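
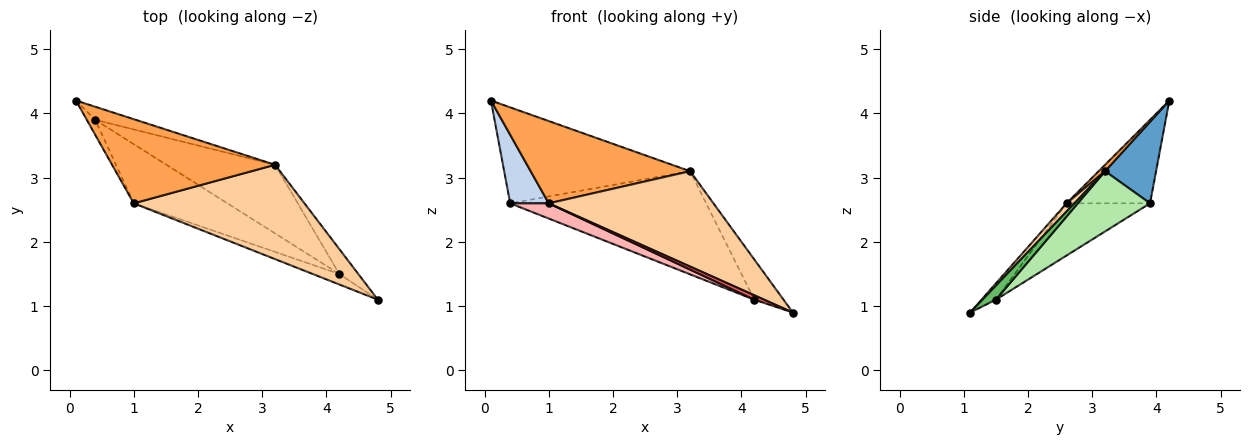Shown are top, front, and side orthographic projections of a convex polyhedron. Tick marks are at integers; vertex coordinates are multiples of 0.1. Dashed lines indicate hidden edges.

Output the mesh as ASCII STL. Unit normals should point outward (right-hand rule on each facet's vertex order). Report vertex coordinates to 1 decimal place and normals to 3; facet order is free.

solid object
 facet normal 0.262 0.956 -0.130
  outer loop
   vertex 3.2 3.2 3.1
   vertex 0.4 3.9 2.6
   vertex 0.1 4.2 4.2
  endloop
 endfacet
 facet normal -0.904 -0.417 -0.091
  outer loop
   vertex 1.0 2.6 2.6
   vertex 0.1 4.2 4.2
   vertex 0.4 3.9 2.6
  endloop
 endfacet
 facet normal 0.028 -0.699 0.715
  outer loop
   vertex 1.0 2.6 2.6
   vertex 3.2 3.2 3.1
   vertex 0.1 4.2 4.2
  endloop
 endfacet
 facet normal 0.034 -0.710 0.703
  outer loop
   vertex 1.0 2.6 2.6
   vertex 4.8 1.1 0.9
   vertex 3.2 3.2 3.1
  endloop
 endfacet
 facet normal 0.364 0.792 -0.491
  outer loop
   vertex 4.2 1.5 1.1
   vertex 3.2 3.2 3.1
   vertex 4.8 1.1 0.9
  endloop
 endfacet
 facet normal 0.294 0.796 -0.530
  outer loop
   vertex 4.2 1.5 1.1
   vertex 0.4 3.9 2.6
   vertex 3.2 3.2 3.1
  endloop
 endfacet
 facet normal -0.492 -0.337 -0.803
  outer loop
   vertex 4.2 1.5 1.1
   vertex 4.8 1.1 0.9
   vertex 1.0 2.6 2.6
  endloop
 endfacet
 facet normal -0.475 -0.219 -0.852
  outer loop
   vertex 4.2 1.5 1.1
   vertex 1.0 2.6 2.6
   vertex 0.4 3.9 2.6
  endloop
 endfacet
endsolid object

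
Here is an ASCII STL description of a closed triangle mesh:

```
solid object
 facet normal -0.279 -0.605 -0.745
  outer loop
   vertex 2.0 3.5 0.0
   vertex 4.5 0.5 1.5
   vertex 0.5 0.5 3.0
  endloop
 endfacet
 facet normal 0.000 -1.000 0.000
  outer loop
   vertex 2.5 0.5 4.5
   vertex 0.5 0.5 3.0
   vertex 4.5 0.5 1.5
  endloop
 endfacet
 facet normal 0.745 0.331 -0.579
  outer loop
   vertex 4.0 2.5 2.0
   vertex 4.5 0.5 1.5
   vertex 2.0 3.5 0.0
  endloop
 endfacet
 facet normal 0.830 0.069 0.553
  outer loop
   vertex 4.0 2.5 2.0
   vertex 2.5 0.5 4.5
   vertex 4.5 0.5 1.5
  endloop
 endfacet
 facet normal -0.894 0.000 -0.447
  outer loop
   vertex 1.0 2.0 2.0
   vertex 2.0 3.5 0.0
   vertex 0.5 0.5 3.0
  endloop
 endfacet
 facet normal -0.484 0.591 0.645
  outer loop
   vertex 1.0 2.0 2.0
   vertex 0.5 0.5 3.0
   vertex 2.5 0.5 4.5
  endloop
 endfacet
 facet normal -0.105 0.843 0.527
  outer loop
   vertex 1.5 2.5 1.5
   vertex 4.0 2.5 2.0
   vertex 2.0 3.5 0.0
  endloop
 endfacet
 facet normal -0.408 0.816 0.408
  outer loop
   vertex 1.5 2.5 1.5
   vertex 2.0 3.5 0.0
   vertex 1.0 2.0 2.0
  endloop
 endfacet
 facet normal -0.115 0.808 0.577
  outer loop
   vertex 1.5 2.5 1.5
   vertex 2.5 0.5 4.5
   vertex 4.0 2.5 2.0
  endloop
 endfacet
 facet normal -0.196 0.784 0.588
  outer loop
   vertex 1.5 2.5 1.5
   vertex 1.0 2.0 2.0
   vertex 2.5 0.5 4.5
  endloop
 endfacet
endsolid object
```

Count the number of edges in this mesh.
15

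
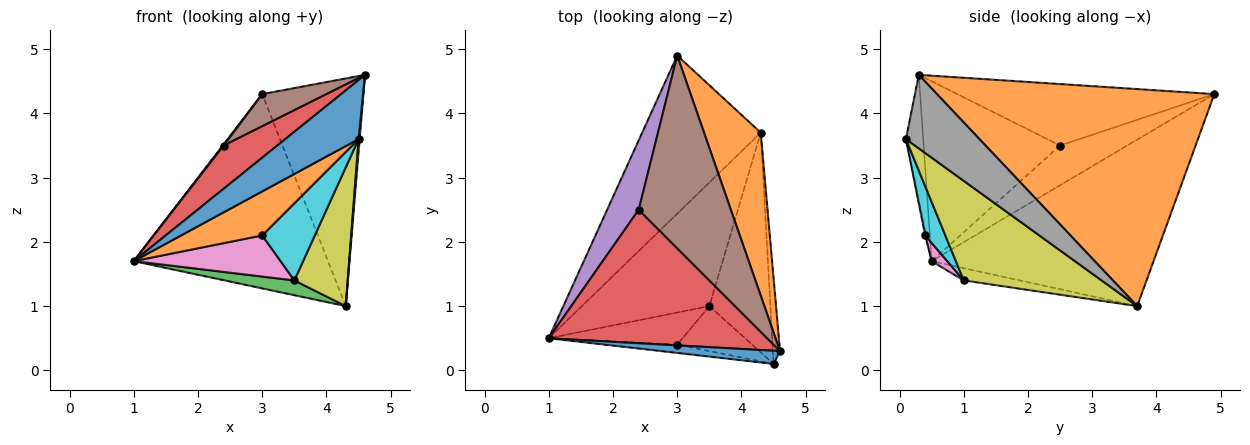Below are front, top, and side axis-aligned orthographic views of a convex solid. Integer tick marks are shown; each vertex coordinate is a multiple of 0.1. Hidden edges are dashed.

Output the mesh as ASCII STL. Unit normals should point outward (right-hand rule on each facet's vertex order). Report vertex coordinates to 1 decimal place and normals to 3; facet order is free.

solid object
 facet normal -0.663 0.581 -0.472
  outer loop
   vertex 4.3 3.7 1.0
   vertex 1.0 0.5 1.7
   vertex 3.0 4.9 4.3
  endloop
 endfacet
 facet normal 0.912 0.333 0.238
  outer loop
   vertex 4.3 3.7 1.0
   vertex 3.0 4.9 4.3
   vertex 4.6 0.3 4.6
  endloop
 endfacet
 facet normal -0.095 -0.118 -0.988
  outer loop
   vertex 3.5 1.0 1.4
   vertex 1.0 0.5 1.7
   vertex 4.3 3.7 1.0
  endloop
 endfacet
 facet normal -0.617 -0.242 0.749
  outer loop
   vertex 2.4 2.5 3.5
   vertex 1.0 0.5 1.7
   vertex 4.6 0.3 4.6
  endloop
 endfacet
 facet normal -0.783 -0.012 0.622
  outer loop
   vertex 2.4 2.5 3.5
   vertex 3.0 4.9 4.3
   vertex 1.0 0.5 1.7
  endloop
 endfacet
 facet normal -0.549 -0.137 0.824
  outer loop
   vertex 2.4 2.5 3.5
   vertex 4.6 0.3 4.6
   vertex 3.0 4.9 4.3
  endloop
 endfacet
 facet normal 0.083 -0.785 -0.613
  outer loop
   vertex 3.0 0.4 2.1
   vertex 1.0 0.5 1.7
   vertex 3.5 1.0 1.4
  endloop
 endfacet
 facet normal 0.995 -0.014 -0.097
  outer loop
   vertex 4.5 0.1 3.6
   vertex 4.3 3.7 1.0
   vertex 4.6 0.3 4.6
  endloop
 endfacet
 facet normal 0.810 -0.313 -0.496
  outer loop
   vertex 4.5 0.1 3.6
   vertex 3.5 1.0 1.4
   vertex 4.3 3.7 1.0
  endloop
 endfacet
 facet normal 0.314 -0.820 -0.478
  outer loop
   vertex 4.5 0.1 3.6
   vertex 3.0 0.4 2.1
   vertex 3.5 1.0 1.4
  endloop
 endfacet
 facet normal -0.224 -0.951 0.213
  outer loop
   vertex 4.5 0.1 3.6
   vertex 4.6 0.3 4.6
   vertex 1.0 0.5 1.7
  endloop
 endfacet
 facet normal -0.012 -0.983 -0.184
  outer loop
   vertex 4.5 0.1 3.6
   vertex 1.0 0.5 1.7
   vertex 3.0 0.4 2.1
  endloop
 endfacet
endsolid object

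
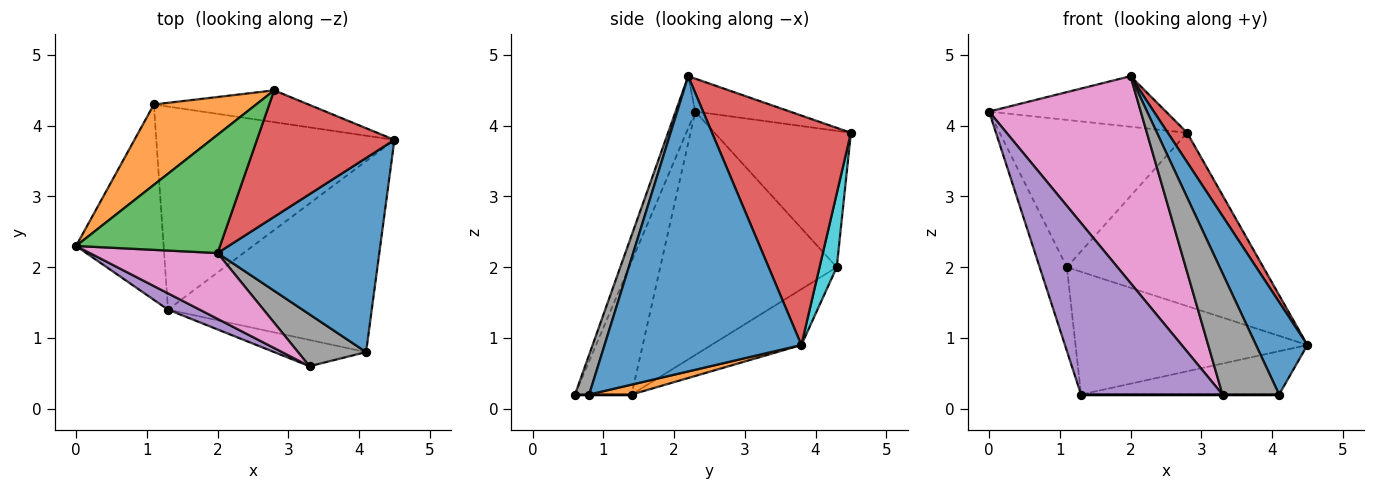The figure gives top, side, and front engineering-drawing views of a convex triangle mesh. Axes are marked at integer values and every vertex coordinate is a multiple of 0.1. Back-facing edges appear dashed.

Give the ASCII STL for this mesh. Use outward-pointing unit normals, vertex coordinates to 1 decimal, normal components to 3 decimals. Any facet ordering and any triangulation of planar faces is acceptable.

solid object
 facet normal 0.855 -0.223 0.468
  outer loop
   vertex 2.0 2.2 4.7
   vertex 4.1 0.8 0.2
   vertex 4.5 3.8 0.9
  endloop
 endfacet
 facet normal 0.047 0.221 -0.974
  outer loop
   vertex 1.3 1.4 0.2
   vertex 4.5 3.8 0.9
   vertex 4.1 0.8 0.2
  endloop
 endfacet
 facet normal -0.206 0.385 0.900
  outer loop
   vertex 2.8 4.5 3.9
   vertex 0.0 2.3 4.2
   vertex 2.0 2.2 4.7
  endloop
 endfacet
 facet normal 0.852 -0.119 0.510
  outer loop
   vertex 2.8 4.5 3.9
   vertex 2.0 2.2 4.7
   vertex 4.5 3.8 0.9
  endloop
 endfacet
 facet normal -0.370 -0.925 0.088
  outer loop
   vertex 3.3 0.6 0.2
   vertex 0.0 2.3 4.2
   vertex 1.3 1.4 0.2
  endloop
 endfacet
 facet normal 0.000 0.000 -1.000
  outer loop
   vertex 3.3 0.6 0.2
   vertex 1.3 1.4 0.2
   vertex 4.1 0.8 0.2
  endloop
 endfacet
 facet normal -0.123 -0.946 0.301
  outer loop
   vertex 3.3 0.6 0.2
   vertex 2.0 2.2 4.7
   vertex 0.0 2.3 4.2
  endloop
 endfacet
 facet normal 0.224 -0.896 0.383
  outer loop
   vertex 3.3 0.6 0.2
   vertex 4.1 0.8 0.2
   vertex 2.0 2.2 4.7
  endloop
 endfacet
 facet normal -0.197 0.507 -0.839
  outer loop
   vertex 1.1 4.3 2.0
   vertex 4.5 3.8 0.9
   vertex 1.3 1.4 0.2
  endloop
 endfacet
 facet normal 0.086 0.980 -0.180
  outer loop
   vertex 1.1 4.3 2.0
   vertex 2.8 4.5 3.9
   vertex 4.5 3.8 0.9
  endloop
 endfacet
 facet normal -0.931 0.144 -0.335
  outer loop
   vertex 1.1 4.3 2.0
   vertex 1.3 1.4 0.2
   vertex 0.0 2.3 4.2
  endloop
 endfacet
 facet normal -0.538 0.740 0.404
  outer loop
   vertex 1.1 4.3 2.0
   vertex 0.0 2.3 4.2
   vertex 2.8 4.5 3.9
  endloop
 endfacet
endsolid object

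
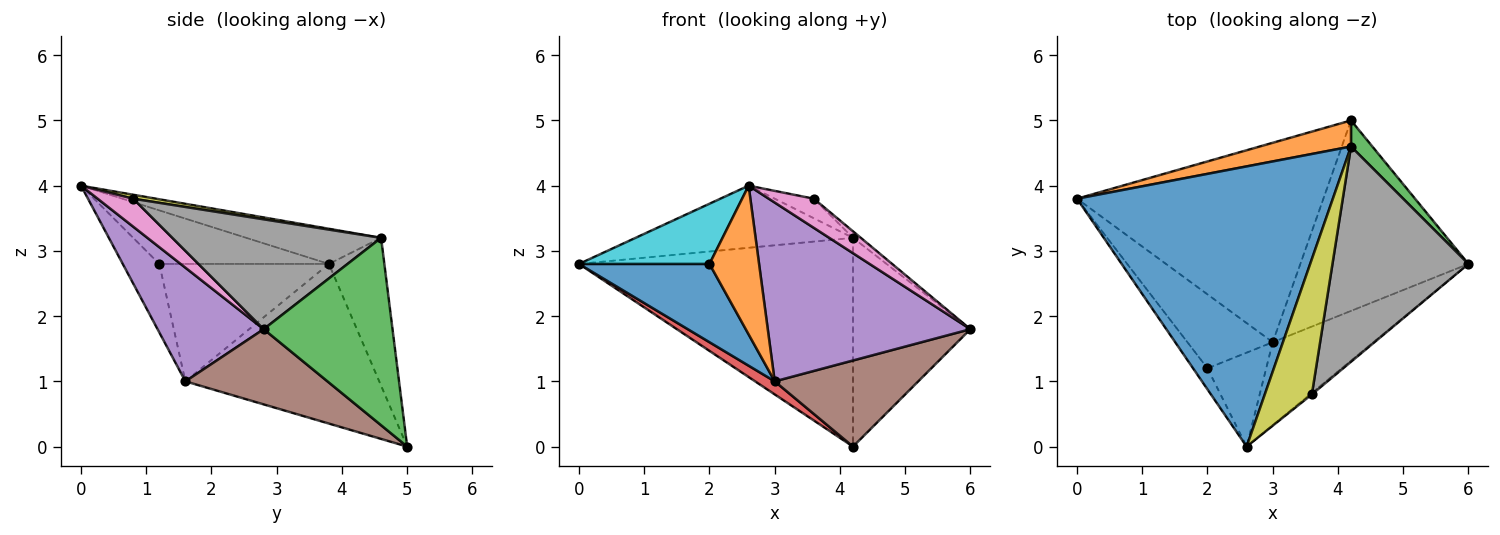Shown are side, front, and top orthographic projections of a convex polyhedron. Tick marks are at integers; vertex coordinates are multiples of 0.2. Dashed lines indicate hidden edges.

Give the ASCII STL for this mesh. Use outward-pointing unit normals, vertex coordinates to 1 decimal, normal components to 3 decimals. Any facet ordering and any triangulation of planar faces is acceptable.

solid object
 facet normal -0.133 0.215 0.968
  outer loop
   vertex 4.2 4.6 3.2
   vertex 0.0 3.8 2.8
   vertex 2.6 0.0 4.0
  endloop
 endfacet
 facet normal -0.197 0.973 0.122
  outer loop
   vertex 4.2 4.6 3.2
   vertex 4.2 5.0 0.0
   vertex 0.0 3.8 2.8
  endloop
 endfacet
 facet normal 0.736 0.671 0.084
  outer loop
   vertex 4.2 4.6 3.2
   vertex 6.0 2.8 1.8
   vertex 4.2 5.0 0.0
  endloop
 endfacet
 facet normal -0.543 -0.055 -0.838
  outer loop
   vertex 3.0 1.6 1.0
   vertex 0.0 3.8 2.8
   vertex 4.2 5.0 0.0
  endloop
 endfacet
 facet normal 0.429 -0.820 -0.380
  outer loop
   vertex 3.0 1.6 1.0
   vertex 6.0 2.8 1.8
   vertex 2.6 0.0 4.0
  endloop
 endfacet
 facet normal 0.378 -0.381 -0.844
  outer loop
   vertex 3.0 1.6 1.0
   vertex 4.2 5.0 0.0
   vertex 6.0 2.8 1.8
  endloop
 endfacet
 facet normal 0.619 -0.784 -0.041
  outer loop
   vertex 3.6 0.8 3.8
   vertex 2.6 0.0 4.0
   vertex 6.0 2.8 1.8
  endloop
 endfacet
 facet normal 0.628 0.024 0.778
  outer loop
   vertex 3.6 0.8 3.8
   vertex 6.0 2.8 1.8
   vertex 4.2 4.6 3.2
  endloop
 endfacet
 facet normal 0.083 0.143 0.986
  outer loop
   vertex 3.6 0.8 3.8
   vertex 4.2 4.6 3.2
   vertex 2.6 0.0 4.0
  endloop
 endfacet
 facet normal -0.775 -0.596 -0.209
  outer loop
   vertex 2.0 1.2 2.8
   vertex 2.6 0.0 4.0
   vertex 0.0 3.8 2.8
  endloop
 endfacet
 facet normal -0.687 -0.528 -0.499
  outer loop
   vertex 2.0 1.2 2.8
   vertex 0.0 3.8 2.8
   vertex 3.0 1.6 1.0
  endloop
 endfacet
 facet normal -0.529 -0.718 -0.453
  outer loop
   vertex 2.0 1.2 2.8
   vertex 3.0 1.6 1.0
   vertex 2.6 0.0 4.0
  endloop
 endfacet
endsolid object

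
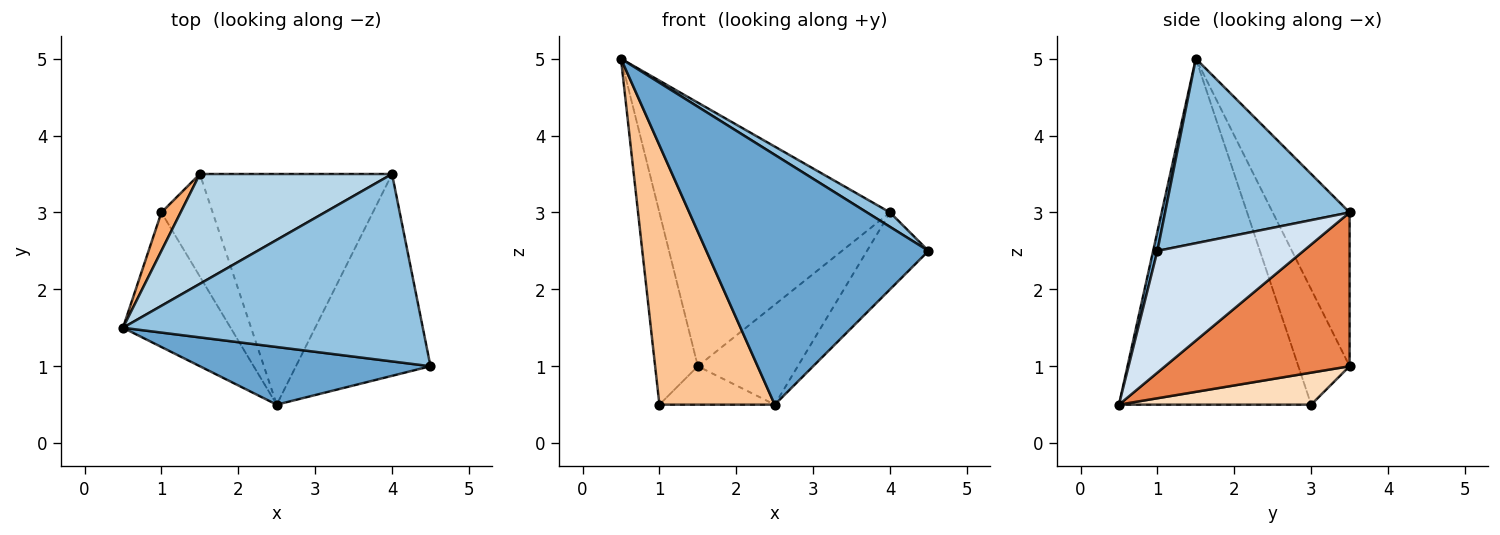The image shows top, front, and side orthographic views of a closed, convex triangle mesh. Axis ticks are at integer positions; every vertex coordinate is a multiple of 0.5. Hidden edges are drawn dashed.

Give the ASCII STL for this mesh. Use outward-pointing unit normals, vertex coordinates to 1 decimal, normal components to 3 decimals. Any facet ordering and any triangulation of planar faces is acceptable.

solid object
 facet normal 0.019 -0.974 0.225
  outer loop
   vertex 2.5 0.5 0.5
   vertex 4.5 1.0 2.5
   vertex 0.5 1.5 5.0
  endloop
 endfacet
 facet normal 0.523 -0.065 0.850
  outer loop
   vertex 4.0 3.5 3.0
   vertex 0.5 1.5 5.0
   vertex 4.5 1.0 2.5
  endloop
 endfacet
 facet normal -0.294 0.882 0.368
  outer loop
   vertex 4.0 3.5 3.0
   vertex 1.5 3.5 1.0
   vertex 0.5 1.5 5.0
  endloop
 endfacet
 facet normal 0.646 0.272 -0.714
  outer loop
   vertex 4.0 3.5 3.0
   vertex 4.5 1.0 2.5
   vertex 2.5 0.5 0.5
  endloop
 endfacet
 facet normal 0.592 0.321 -0.740
  outer loop
   vertex 4.0 3.5 3.0
   vertex 2.5 0.5 0.5
   vertex 1.5 3.5 1.0
  endloop
 endfacet
 facet normal -0.762 0.635 0.127
  outer loop
   vertex 1.0 3.0 0.5
   vertex 0.5 1.5 5.0
   vertex 1.5 3.5 1.0
  endloop
 endfacet
 facet normal -0.829 -0.497 -0.258
  outer loop
   vertex 1.0 3.0 0.5
   vertex 2.5 0.5 0.5
   vertex 0.5 1.5 5.0
  endloop
 endfacet
 facet normal 0.505 0.303 -0.808
  outer loop
   vertex 1.0 3.0 0.5
   vertex 1.5 3.5 1.0
   vertex 2.5 0.5 0.5
  endloop
 endfacet
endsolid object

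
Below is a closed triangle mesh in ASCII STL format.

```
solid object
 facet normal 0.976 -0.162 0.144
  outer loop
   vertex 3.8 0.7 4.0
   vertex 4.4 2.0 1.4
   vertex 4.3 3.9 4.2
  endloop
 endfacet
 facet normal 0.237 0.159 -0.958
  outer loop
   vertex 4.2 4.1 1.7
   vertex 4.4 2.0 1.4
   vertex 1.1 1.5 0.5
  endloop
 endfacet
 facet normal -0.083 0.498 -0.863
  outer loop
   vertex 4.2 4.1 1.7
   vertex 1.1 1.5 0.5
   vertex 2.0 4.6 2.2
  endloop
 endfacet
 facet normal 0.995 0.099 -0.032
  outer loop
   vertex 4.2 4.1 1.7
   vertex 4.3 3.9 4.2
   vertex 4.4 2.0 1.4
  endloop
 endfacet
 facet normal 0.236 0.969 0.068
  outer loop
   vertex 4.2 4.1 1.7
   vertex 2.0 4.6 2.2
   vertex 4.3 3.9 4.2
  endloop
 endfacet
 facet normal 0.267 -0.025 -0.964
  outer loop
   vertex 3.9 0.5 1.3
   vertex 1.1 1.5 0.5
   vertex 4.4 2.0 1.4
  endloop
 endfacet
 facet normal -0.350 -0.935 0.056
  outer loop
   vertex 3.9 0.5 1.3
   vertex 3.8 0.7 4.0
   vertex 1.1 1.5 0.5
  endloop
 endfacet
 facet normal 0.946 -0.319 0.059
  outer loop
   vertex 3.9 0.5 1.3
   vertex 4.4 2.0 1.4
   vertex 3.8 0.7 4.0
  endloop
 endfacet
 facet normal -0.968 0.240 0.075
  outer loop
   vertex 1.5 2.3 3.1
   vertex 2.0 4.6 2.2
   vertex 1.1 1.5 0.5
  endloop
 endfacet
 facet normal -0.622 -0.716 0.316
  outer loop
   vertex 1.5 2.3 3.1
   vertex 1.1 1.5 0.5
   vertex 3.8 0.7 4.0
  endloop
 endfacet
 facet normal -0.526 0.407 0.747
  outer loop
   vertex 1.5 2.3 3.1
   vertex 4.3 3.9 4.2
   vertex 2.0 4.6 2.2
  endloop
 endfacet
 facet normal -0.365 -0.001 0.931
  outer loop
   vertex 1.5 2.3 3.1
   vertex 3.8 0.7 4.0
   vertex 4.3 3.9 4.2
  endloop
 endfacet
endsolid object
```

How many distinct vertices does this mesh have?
8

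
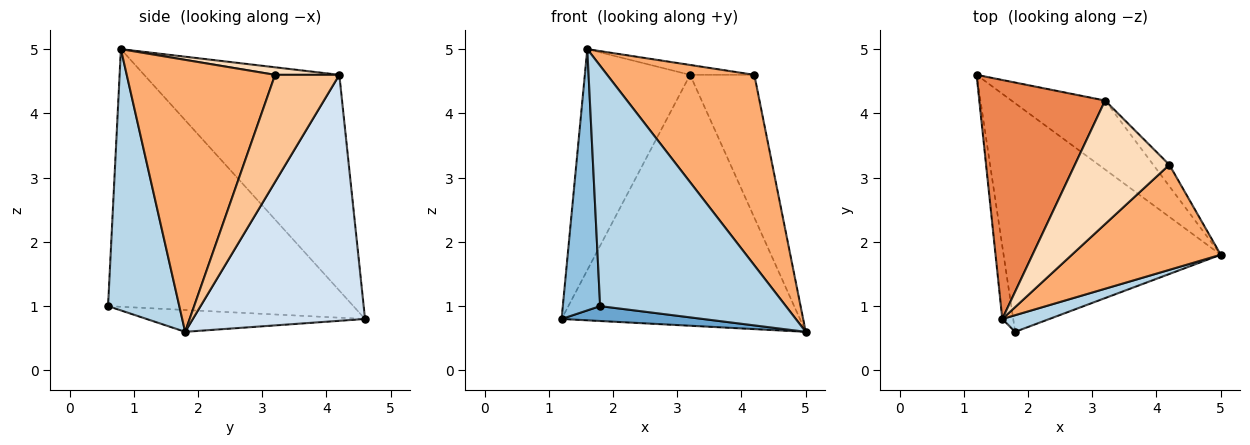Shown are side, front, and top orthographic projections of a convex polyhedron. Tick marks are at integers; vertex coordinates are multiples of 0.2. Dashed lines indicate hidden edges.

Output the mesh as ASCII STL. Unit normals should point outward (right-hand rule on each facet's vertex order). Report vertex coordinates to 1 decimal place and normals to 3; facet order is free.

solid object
 facet normal -0.100 -0.065 -0.993
  outer loop
   vertex 1.8 0.6 1.0
   vertex 1.2 4.6 0.8
   vertex 5.0 1.8 0.6
  endloop
 endfacet
 facet normal -0.988 -0.150 -0.042
  outer loop
   vertex 1.6 0.8 5.0
   vertex 1.2 4.6 0.8
   vertex 1.8 0.6 1.0
  endloop
 endfacet
 facet normal 0.357 -0.932 0.064
  outer loop
   vertex 1.6 0.8 5.0
   vertex 1.8 0.6 1.0
   vertex 5.0 1.8 0.6
  endloop
 endfacet
 facet normal 0.572 0.791 -0.218
  outer loop
   vertex 3.2 4.2 4.6
   vertex 5.0 1.8 0.6
   vertex 1.2 4.6 0.8
  endloop
 endfacet
 facet normal -0.783 0.422 0.457
  outer loop
   vertex 3.2 4.2 4.6
   vertex 1.2 4.6 0.8
   vertex 1.6 0.8 5.0
  endloop
 endfacet
 facet normal 0.662 -0.657 0.362
  outer loop
   vertex 4.2 3.2 4.6
   vertex 1.6 0.8 5.0
   vertex 5.0 1.8 0.6
  endloop
 endfacet
 facet normal 0.703 0.703 -0.105
  outer loop
   vertex 4.2 3.2 4.6
   vertex 5.0 1.8 0.6
   vertex 3.2 4.2 4.6
  endloop
 endfacet
 facet normal 0.079 0.079 0.994
  outer loop
   vertex 4.2 3.2 4.6
   vertex 3.2 4.2 4.6
   vertex 1.6 0.8 5.0
  endloop
 endfacet
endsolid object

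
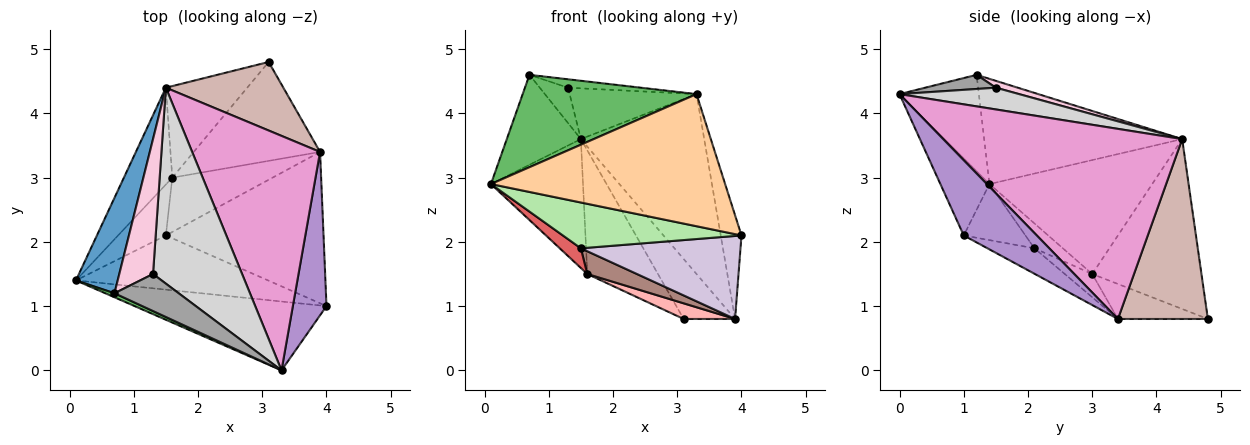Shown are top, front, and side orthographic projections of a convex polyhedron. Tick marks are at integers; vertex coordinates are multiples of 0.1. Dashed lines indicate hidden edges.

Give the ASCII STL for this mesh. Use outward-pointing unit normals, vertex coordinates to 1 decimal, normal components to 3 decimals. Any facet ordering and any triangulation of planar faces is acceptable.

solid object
 facet normal -0.878 0.328 0.348
  outer loop
   vertex 1.5 4.4 3.6
   vertex 0.1 1.4 2.9
   vertex 0.7 1.2 4.6
  endloop
 endfacet
 facet normal -0.816 0.462 -0.347
  outer loop
   vertex 1.6 3.0 1.5
   vertex 0.1 1.4 2.9
   vertex 1.5 4.4 3.6
  endloop
 endfacet
 facet normal -0.779 0.504 -0.373
  outer loop
   vertex 1.6 3.0 1.5
   vertex 1.5 4.4 3.6
   vertex 3.1 4.8 0.8
  endloop
 endfacet
 facet normal -0.183 -0.872 -0.454
  outer loop
   vertex 3.3 0.0 4.3
   vertex 0.1 1.4 2.9
   vertex 4.0 1.0 2.1
  endloop
 endfacet
 facet normal -0.415 -0.909 0.040
  outer loop
   vertex 3.3 0.0 4.3
   vertex 0.7 1.2 4.6
   vertex 0.1 1.4 2.9
  endloop
 endfacet
 facet normal -0.218 -0.630 -0.746
  outer loop
   vertex 1.5 2.1 1.9
   vertex 4.0 1.0 2.1
   vertex 0.1 1.4 2.9
  endloop
 endfacet
 facet normal -0.437 -0.324 -0.839
  outer loop
   vertex 1.5 2.1 1.9
   vertex 0.1 1.4 2.9
   vertex 1.6 3.0 1.5
  endloop
 endfacet
 facet normal -0.264 -0.151 -0.953
  outer loop
   vertex 3.9 3.4 0.8
   vertex 1.6 3.0 1.5
   vertex 3.1 4.8 0.8
  endloop
 endfacet
 facet normal 0.884 0.251 0.395
  outer loop
   vertex 3.9 3.4 0.8
   vertex 3.3 0.0 4.3
   vertex 4.0 1.0 2.1
  endloop
 endfacet
 facet normal -0.140 -0.476 -0.868
  outer loop
   vertex 3.9 3.4 0.8
   vertex 4.0 1.0 2.1
   vertex 1.5 2.1 1.9
  endloop
 endfacet
 facet normal -0.209 -0.378 -0.902
  outer loop
   vertex 3.9 3.4 0.8
   vertex 1.5 2.1 1.9
   vertex 1.6 3.0 1.5
  endloop
 endfacet
 facet normal 0.755 0.432 0.493
  outer loop
   vertex 3.9 3.4 0.8
   vertex 3.1 4.8 0.8
   vertex 1.5 4.4 3.6
  endloop
 endfacet
 facet normal 0.763 0.394 0.513
  outer loop
   vertex 3.9 3.4 0.8
   vertex 1.5 4.4 3.6
   vertex 3.3 0.0 4.3
  endloop
 endfacet
 facet normal 0.192 0.249 0.949
  outer loop
   vertex 1.3 1.5 4.4
   vertex 1.5 4.4 3.6
   vertex 0.7 1.2 4.6
  endloop
 endfacet
 facet normal 0.210 0.216 0.954
  outer loop
   vertex 1.3 1.5 4.4
   vertex 0.7 1.2 4.6
   vertex 3.3 0.0 4.3
  endloop
 endfacet
 facet normal 0.230 0.244 0.942
  outer loop
   vertex 1.3 1.5 4.4
   vertex 3.3 0.0 4.3
   vertex 1.5 4.4 3.6
  endloop
 endfacet
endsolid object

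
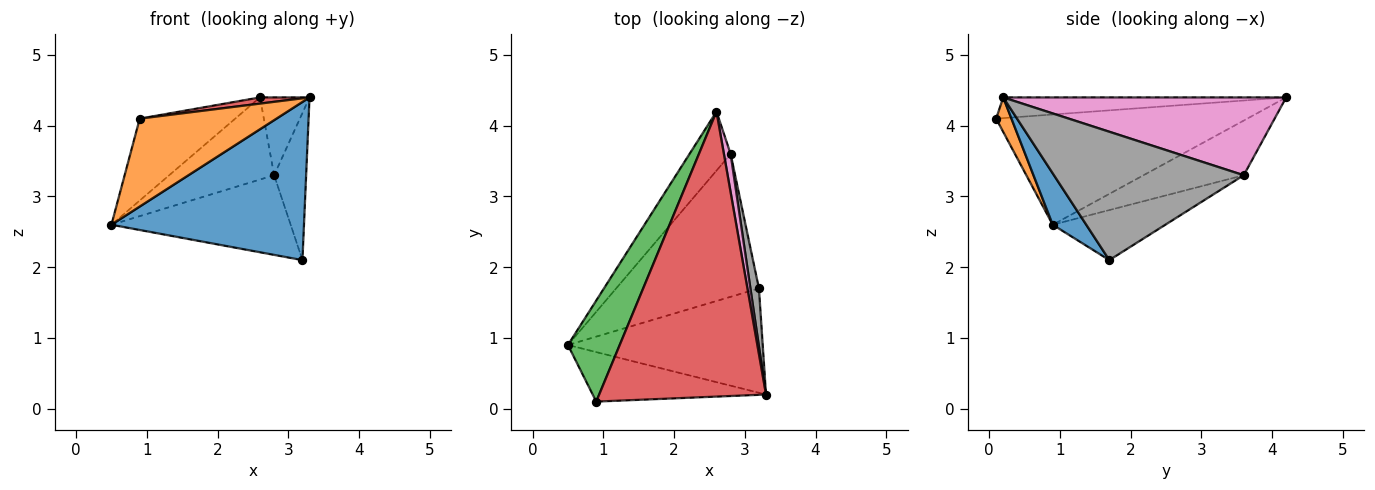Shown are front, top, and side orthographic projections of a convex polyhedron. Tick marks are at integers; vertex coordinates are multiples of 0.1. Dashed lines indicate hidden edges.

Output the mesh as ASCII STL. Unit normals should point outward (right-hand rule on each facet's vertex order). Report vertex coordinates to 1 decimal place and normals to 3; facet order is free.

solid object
 facet normal 0.144 -0.826 -0.545
  outer loop
   vertex 3.2 1.7 2.1
   vertex 3.3 0.2 4.4
   vertex 0.5 0.9 2.6
  endloop
 endfacet
 facet normal 0.097 -0.867 -0.488
  outer loop
   vertex 0.9 0.1 4.1
   vertex 0.5 0.9 2.6
   vertex 3.3 0.2 4.4
  endloop
 endfacet
 facet normal -0.856 0.325 0.402
  outer loop
   vertex 0.9 0.1 4.1
   vertex 2.6 4.2 4.4
   vertex 0.5 0.9 2.6
  endloop
 endfacet
 facet normal -0.123 -0.022 0.992
  outer loop
   vertex 0.9 0.1 4.1
   vertex 3.3 0.2 4.4
   vertex 2.6 4.2 4.4
  endloop
 endfacet
 facet normal -0.613 0.642 -0.461
  outer loop
   vertex 2.8 3.6 3.3
   vertex 0.5 0.9 2.6
   vertex 2.6 4.2 4.4
  endloop
 endfacet
 facet normal -0.293 0.466 -0.835
  outer loop
   vertex 2.8 3.6 3.3
   vertex 3.2 1.7 2.1
   vertex 0.5 0.9 2.6
  endloop
 endfacet
 facet normal 0.981 0.172 0.085
  outer loop
   vertex 2.8 3.6 3.3
   vertex 2.6 4.2 4.4
   vertex 3.3 0.2 4.4
  endloop
 endfacet
 facet normal 0.984 0.166 0.065
  outer loop
   vertex 2.8 3.6 3.3
   vertex 3.3 0.2 4.4
   vertex 3.2 1.7 2.1
  endloop
 endfacet
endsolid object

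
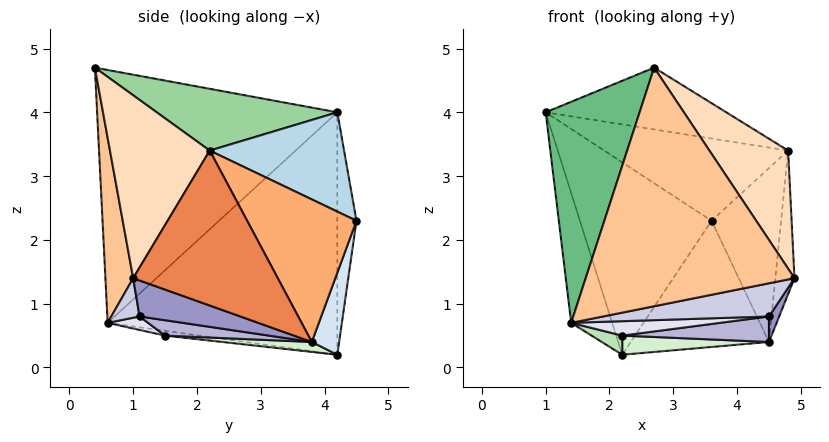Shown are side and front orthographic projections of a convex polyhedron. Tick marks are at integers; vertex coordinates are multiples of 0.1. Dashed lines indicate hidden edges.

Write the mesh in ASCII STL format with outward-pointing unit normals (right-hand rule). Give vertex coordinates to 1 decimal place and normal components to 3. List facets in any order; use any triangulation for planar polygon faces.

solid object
 facet normal -0.144 0.989 -0.045
  outer loop
   vertex 2.2 4.2 0.2
   vertex 1.0 4.2 4.0
   vertex 3.6 4.5 2.3
  endloop
 endfacet
 facet normal -0.940 0.168 -0.297
  outer loop
   vertex 1.4 0.6 0.7
   vertex 1.0 4.2 4.0
   vertex 2.2 4.2 0.2
  endloop
 endfacet
 facet normal 0.408 0.558 0.722
  outer loop
   vertex 4.8 2.2 3.4
   vertex 3.6 4.5 2.3
   vertex 1.0 4.2 4.0
  endloop
 endfacet
 facet normal 0.187 0.947 -0.260
  outer loop
   vertex 4.5 3.8 0.4
   vertex 2.2 4.2 0.2
   vertex 3.6 4.5 2.3
  endloop
 endfacet
 facet normal 0.991 0.131 -0.029
  outer loop
   vertex 4.5 3.8 0.4
   vertex 4.8 2.2 3.4
   vertex 4.9 1.0 1.4
  endloop
 endfacet
 facet normal 0.827 0.526 0.198
  outer loop
   vertex 4.5 3.8 0.4
   vertex 3.6 4.5 2.3
   vertex 4.8 2.2 3.4
  endloop
 endfacet
 facet normal 0.131 -0.987 -0.092
  outer loop
   vertex 2.7 0.4 4.7
   vertex 1.4 0.6 0.7
   vertex 4.9 1.0 1.4
  endloop
 endfacet
 facet normal 0.726 -0.573 0.380
  outer loop
   vertex 2.7 0.4 4.7
   vertex 4.9 1.0 1.4
   vertex 4.8 2.2 3.4
  endloop
 endfacet
 facet normal -0.896 -0.350 0.274
  outer loop
   vertex 2.7 0.4 4.7
   vertex 1.0 4.2 4.0
   vertex 1.4 0.6 0.7
  endloop
 endfacet
 facet normal 0.302 0.302 0.905
  outer loop
   vertex 2.7 0.4 4.7
   vertex 4.8 2.2 3.4
   vertex 1.0 4.2 4.0
  endloop
 endfacet
 facet normal -0.123 -0.110 -0.986
  outer loop
   vertex 2.2 1.5 0.5
   vertex 1.4 0.6 0.7
   vertex 2.2 4.2 0.2
  endloop
 endfacet
 facet normal 0.067 -0.110 -0.992
  outer loop
   vertex 2.2 1.5 0.5
   vertex 2.2 4.2 0.2
   vertex 4.5 3.8 0.4
  endloop
 endfacet
 facet normal 0.823 -0.083 -0.562
  outer loop
   vertex 4.5 1.1 0.8
   vertex 4.5 3.8 0.4
   vertex 4.9 1.0 1.4
  endloop
 endfacet
 facet normal 0.103 -0.146 -0.984
  outer loop
   vertex 4.5 1.1 0.8
   vertex 2.2 1.5 0.5
   vertex 4.5 3.8 0.4
  endloop
 endfacet
 facet normal 0.162 -0.950 -0.266
  outer loop
   vertex 4.5 1.1 0.8
   vertex 4.9 1.0 1.4
   vertex 1.4 0.6 0.7
  endloop
 endfacet
 facet normal 0.076 -0.280 -0.957
  outer loop
   vertex 4.5 1.1 0.8
   vertex 1.4 0.6 0.7
   vertex 2.2 1.5 0.5
  endloop
 endfacet
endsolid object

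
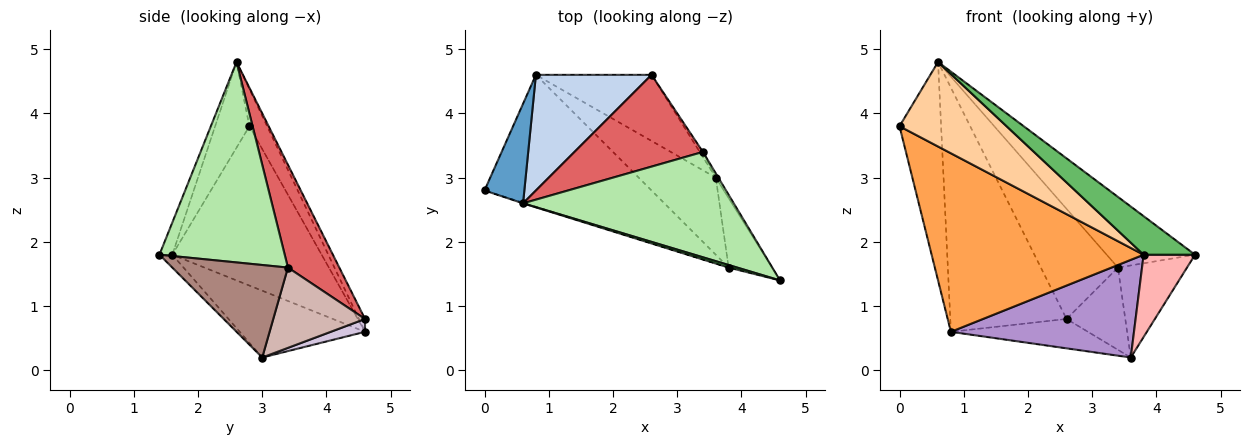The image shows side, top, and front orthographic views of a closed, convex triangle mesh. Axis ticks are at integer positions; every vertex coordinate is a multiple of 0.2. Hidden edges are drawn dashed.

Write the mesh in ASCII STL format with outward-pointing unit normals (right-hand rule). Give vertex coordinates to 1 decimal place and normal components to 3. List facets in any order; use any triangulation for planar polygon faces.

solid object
 facet normal -0.362 0.848 0.387
  outer loop
   vertex 0.6 2.6 4.8
   vertex 0.8 4.6 0.6
   vertex 0.0 2.8 3.8
  endloop
 endfacet
 facet normal -0.048 0.903 0.428
  outer loop
   vertex 2.6 4.6 0.8
   vertex 0.8 4.6 0.6
   vertex 0.6 2.6 4.8
  endloop
 endfacet
 facet normal -0.493 -0.700 -0.517
  outer loop
   vertex 3.8 1.6 1.8
   vertex 0.0 2.8 3.8
   vertex 0.8 4.6 0.6
  endloop
 endfacet
 facet normal -0.305 -0.952 -0.008
  outer loop
   vertex 3.8 1.6 1.8
   vertex 0.6 2.6 4.8
   vertex 0.0 2.8 3.8
  endloop
 endfacet
 facet normal -0.242 -0.968 0.065
  outer loop
   vertex 3.8 1.6 1.8
   vertex 4.6 1.4 1.8
   vertex 0.6 2.6 4.8
  endloop
 endfacet
 facet normal 0.620 0.437 0.652
  outer loop
   vertex 3.4 3.4 1.6
   vertex 0.6 2.6 4.8
   vertex 4.6 1.4 1.8
  endloop
 endfacet
 facet normal 0.456 0.684 0.570
  outer loop
   vertex 3.4 3.4 1.6
   vertex 2.6 4.6 0.8
   vertex 0.6 2.6 4.8
  endloop
 endfacet
 facet normal -0.188 -0.751 -0.633
  outer loop
   vertex 3.6 3.0 0.2
   vertex 4.6 1.4 1.8
   vertex 3.8 1.6 1.8
  endloop
 endfacet
 facet normal -0.473 -0.691 -0.546
  outer loop
   vertex 3.6 3.0 0.2
   vertex 3.8 1.6 1.8
   vertex 0.8 4.6 0.6
  endloop
 endfacet
 facet normal 0.101 0.404 -0.909
  outer loop
   vertex 3.6 3.0 0.2
   vertex 0.8 4.6 0.6
   vertex 2.6 4.6 0.8
  endloop
 endfacet
 facet normal 0.858 0.513 -0.024
  outer loop
   vertex 3.6 3.0 0.2
   vertex 3.4 3.4 1.6
   vertex 4.6 1.4 1.8
  endloop
 endfacet
 facet normal 0.842 0.539 -0.034
  outer loop
   vertex 3.6 3.0 0.2
   vertex 2.6 4.6 0.8
   vertex 3.4 3.4 1.6
  endloop
 endfacet
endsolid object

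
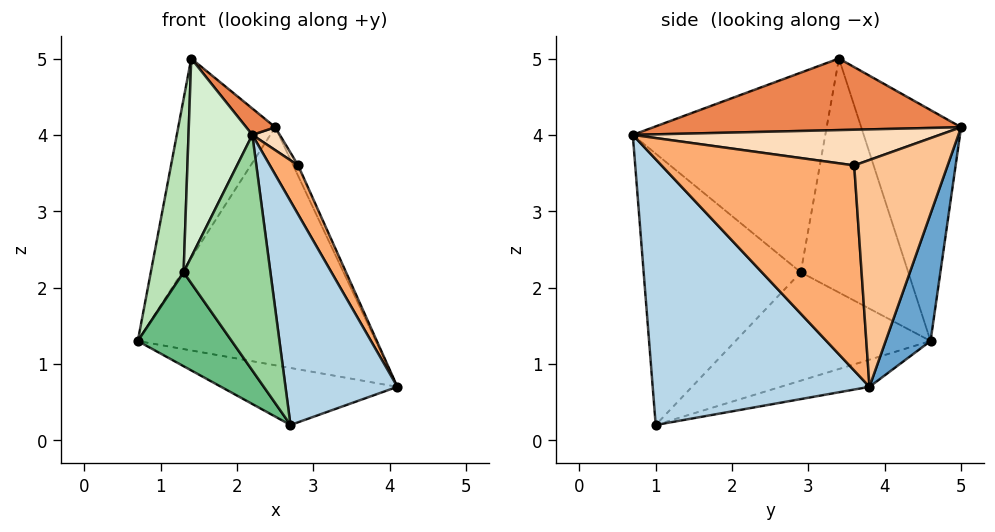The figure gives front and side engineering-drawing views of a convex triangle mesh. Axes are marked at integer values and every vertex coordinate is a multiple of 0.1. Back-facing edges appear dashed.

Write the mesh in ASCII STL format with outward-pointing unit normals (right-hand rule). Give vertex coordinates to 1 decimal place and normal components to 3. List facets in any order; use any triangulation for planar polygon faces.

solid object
 facet normal 0.179 0.951 -0.251
  outer loop
   vertex 2.5 5.0 4.1
   vertex 4.1 3.8 0.7
   vertex 0.7 4.6 1.3
  endloop
 endfacet
 facet normal -0.116 0.231 -0.966
  outer loop
   vertex 2.7 1.0 0.2
   vertex 0.7 4.6 1.3
   vertex 4.1 3.8 0.7
  endloop
 endfacet
 facet normal 0.886 -0.457 0.080
  outer loop
   vertex 2.7 1.0 0.2
   vertex 4.1 3.8 0.7
   vertex 2.2 0.7 4.0
  endloop
 endfacet
 facet normal -0.675 0.655 0.340
  outer loop
   vertex 1.4 3.4 5.0
   vertex 2.5 5.0 4.1
   vertex 0.7 4.6 1.3
  endloop
 endfacet
 facet normal 0.687 -0.065 0.724
  outer loop
   vertex 1.4 3.4 5.0
   vertex 2.2 0.7 4.0
   vertex 2.5 5.0 4.1
  endloop
 endfacet
 facet normal 0.908 -0.133 0.398
  outer loop
   vertex 2.8 3.6 3.6
   vertex 2.2 0.7 4.0
   vertex 4.1 3.8 0.7
  endloop
 endfacet
 facet normal 0.910 0.048 0.411
  outer loop
   vertex 2.8 3.6 3.6
   vertex 4.1 3.8 0.7
   vertex 2.5 5.0 4.1
  endloop
 endfacet
 facet normal 0.760 -0.068 0.646
  outer loop
   vertex 2.8 3.6 3.6
   vertex 2.5 5.0 4.1
   vertex 2.2 0.7 4.0
  endloop
 endfacet
 facet normal -0.880 -0.424 -0.214
  outer loop
   vertex 1.3 2.9 2.2
   vertex 0.7 4.6 1.3
   vertex 2.7 1.0 0.2
  endloop
 endfacet
 facet normal -0.865 -0.478 -0.152
  outer loop
   vertex 1.3 2.9 2.2
   vertex 2.7 1.0 0.2
   vertex 2.2 0.7 4.0
  endloop
 endfacet
 facet normal -0.953 -0.291 0.086
  outer loop
   vertex 1.3 2.9 2.2
   vertex 1.4 3.4 5.0
   vertex 0.7 4.6 1.3
  endloop
 endfacet
 facet normal -0.945 -0.313 0.090
  outer loop
   vertex 1.3 2.9 2.2
   vertex 2.2 0.7 4.0
   vertex 1.4 3.4 5.0
  endloop
 endfacet
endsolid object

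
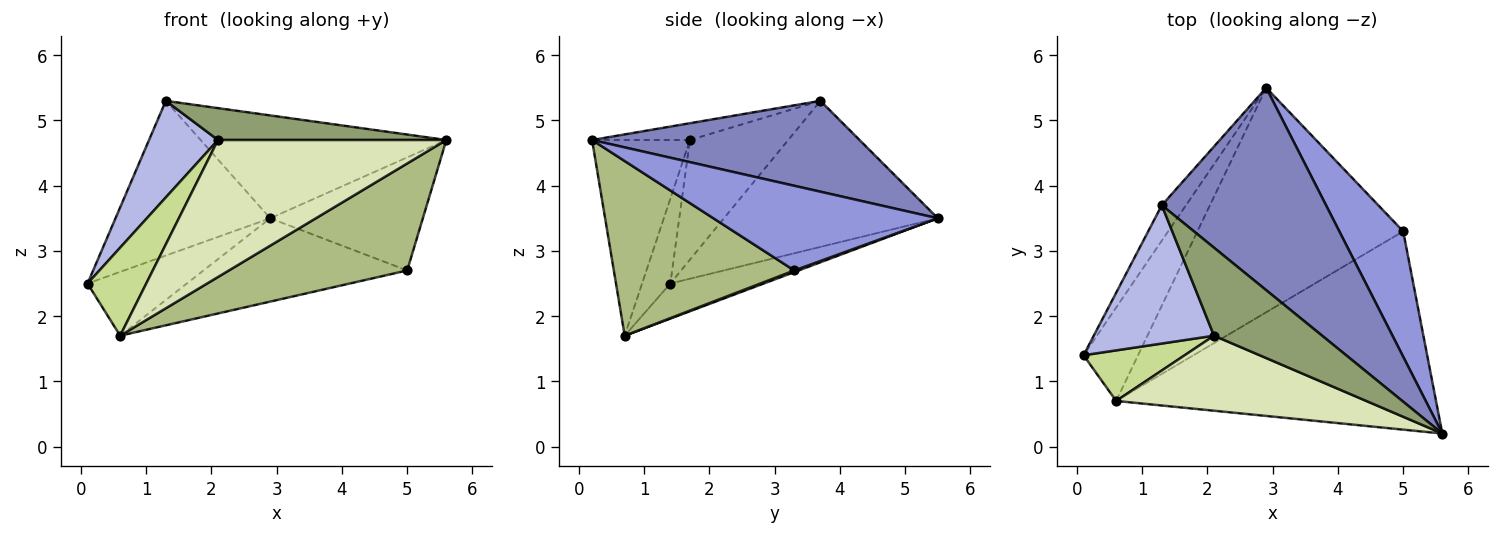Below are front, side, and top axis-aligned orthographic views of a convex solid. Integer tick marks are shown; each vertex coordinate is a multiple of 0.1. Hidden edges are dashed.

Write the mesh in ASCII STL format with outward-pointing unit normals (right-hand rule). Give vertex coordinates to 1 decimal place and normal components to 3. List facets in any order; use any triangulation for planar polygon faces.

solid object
 facet normal -0.803 0.581 -0.133
  outer loop
   vertex 1.3 3.7 5.3
   vertex 2.9 5.5 3.5
   vertex 0.1 1.4 2.5
  endloop
 endfacet
 facet normal 0.442 0.406 0.800
  outer loop
   vertex 1.3 3.7 5.3
   vertex 5.6 0.2 4.7
   vertex 2.9 5.5 3.5
  endloop
 endfacet
 facet normal 0.702 0.477 0.529
  outer loop
   vertex 5.0 3.3 2.7
   vertex 2.9 5.5 3.5
   vertex 5.6 0.2 4.7
  endloop
 endfacet
 facet normal -0.632 -0.443 0.635
  outer loop
   vertex 2.1 1.7 4.7
   vertex 1.3 3.7 5.3
   vertex 0.1 1.4 2.5
  endloop
 endfacet
 facet normal -0.144 -0.337 0.930
  outer loop
   vertex 2.1 1.7 4.7
   vertex 5.6 0.2 4.7
   vertex 1.3 3.7 5.3
  endloop
 endfacet
 facet normal 0.433 -0.428 -0.793
  outer loop
   vertex 0.6 0.7 1.7
   vertex 5.0 3.3 2.7
   vertex 5.6 0.2 4.7
  endloop
 endfacet
 facet normal -0.385 -0.800 0.459
  outer loop
   vertex 0.6 0.7 1.7
   vertex 2.1 1.7 4.7
   vertex 0.1 1.4 2.5
  endloop
 endfacet
 facet normal -0.352 -0.821 0.450
  outer loop
   vertex 0.6 0.7 1.7
   vertex 5.6 0.2 4.7
   vertex 2.1 1.7 4.7
  endloop
 endfacet
 facet normal -0.469 0.498 -0.729
  outer loop
   vertex 0.6 0.7 1.7
   vertex 0.1 1.4 2.5
   vertex 2.9 5.5 3.5
  endloop
 endfacet
 facet normal 0.007 0.348 -0.937
  outer loop
   vertex 0.6 0.7 1.7
   vertex 2.9 5.5 3.5
   vertex 5.0 3.3 2.7
  endloop
 endfacet
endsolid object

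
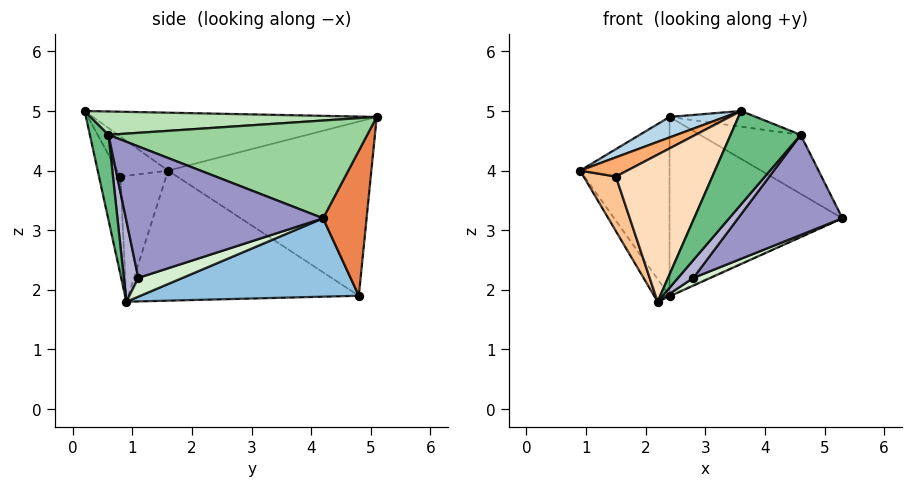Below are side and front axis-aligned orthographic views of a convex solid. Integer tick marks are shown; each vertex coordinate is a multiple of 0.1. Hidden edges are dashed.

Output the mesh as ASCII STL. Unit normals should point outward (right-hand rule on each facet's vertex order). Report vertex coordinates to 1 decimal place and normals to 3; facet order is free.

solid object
 facet normal -0.851 0.057 -0.521
  outer loop
   vertex 2.4 4.8 1.9
   vertex 2.2 0.9 1.8
   vertex 0.9 1.6 4.0
  endloop
 endfacet
 facet normal 0.409 0.002 -0.912
  outer loop
   vertex 2.4 4.8 1.9
   vertex 5.3 4.2 3.2
   vertex 2.2 0.9 1.8
  endloop
 endfacet
 facet normal -0.380 -0.074 0.922
  outer loop
   vertex 2.4 5.1 4.9
   vertex 0.9 1.6 4.0
   vertex 3.6 0.2 5.0
  endloop
 endfacet
 facet normal -0.915 0.402 -0.040
  outer loop
   vertex 2.4 5.1 4.9
   vertex 2.4 4.8 1.9
   vertex 0.9 1.6 4.0
  endloop
 endfacet
 facet normal 0.243 0.965 -0.097
  outer loop
   vertex 2.4 5.1 4.9
   vertex 5.3 4.2 3.2
   vertex 2.4 4.8 1.9
  endloop
 endfacet
 facet normal -0.511 -0.473 0.718
  outer loop
   vertex 1.5 0.8 3.9
   vertex 3.6 0.2 5.0
   vertex 0.9 1.6 4.0
  endloop
 endfacet
 facet normal -0.783 -0.551 -0.287
  outer loop
   vertex 1.5 0.8 3.9
   vertex 0.9 1.6 4.0
   vertex 2.2 0.9 1.8
  endloop
 endfacet
 facet normal -0.215 -0.969 -0.118
  outer loop
   vertex 1.5 0.8 3.9
   vertex 2.2 0.9 1.8
   vertex 3.6 0.2 5.0
  endloop
 endfacet
 facet normal 0.245 -0.919 -0.308
  outer loop
   vertex 4.6 0.6 4.6
   vertex 3.6 0.2 5.0
   vertex 2.2 0.9 1.8
  endloop
 endfacet
 facet normal 0.542 0.211 0.813
  outer loop
   vertex 4.6 0.6 4.6
   vertex 5.3 4.2 3.2
   vertex 2.4 5.1 4.9
  endloop
 endfacet
 facet normal 0.334 0.101 0.937
  outer loop
   vertex 4.6 0.6 4.6
   vertex 2.4 5.1 4.9
   vertex 3.6 0.2 5.0
  endloop
 endfacet
 facet normal 0.592 -0.228 -0.774
  outer loop
   vertex 2.8 1.1 2.2
   vertex 2.2 0.9 1.8
   vertex 5.3 4.2 3.2
  endloop
 endfacet
 facet normal 0.704 -0.372 -0.605
  outer loop
   vertex 2.8 1.1 2.2
   vertex 5.3 4.2 3.2
   vertex 4.6 0.6 4.6
  endloop
 endfacet
 facet normal 0.571 -0.605 -0.555
  outer loop
   vertex 2.8 1.1 2.2
   vertex 4.6 0.6 4.6
   vertex 2.2 0.9 1.8
  endloop
 endfacet
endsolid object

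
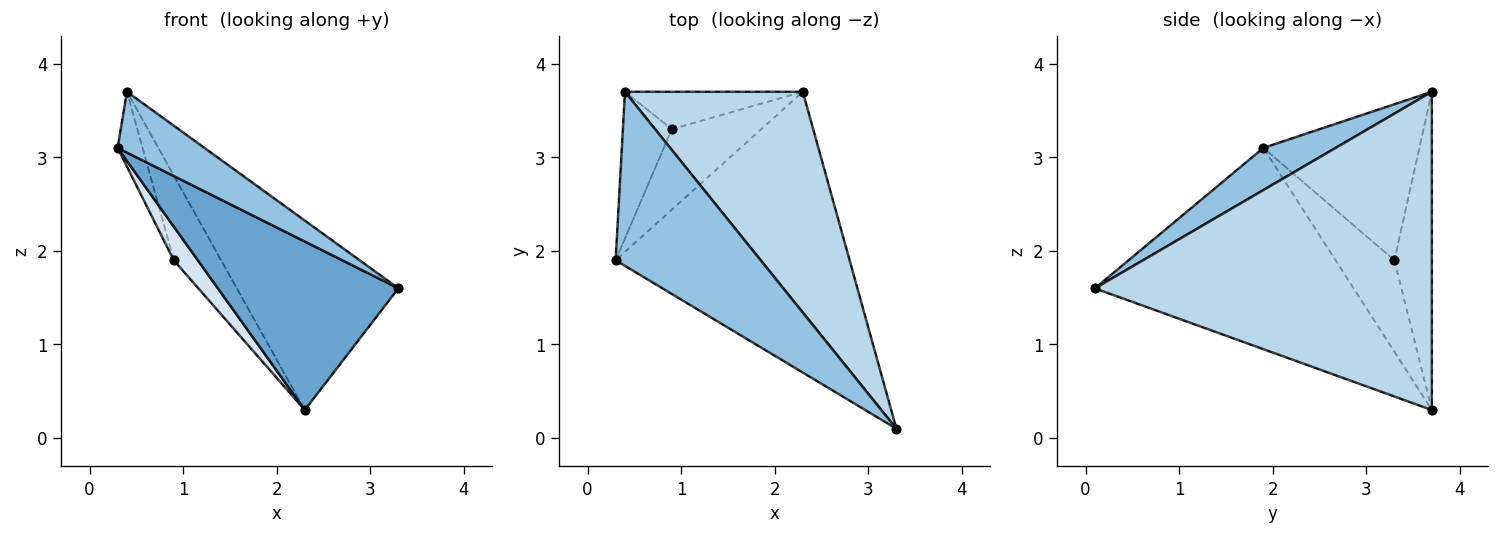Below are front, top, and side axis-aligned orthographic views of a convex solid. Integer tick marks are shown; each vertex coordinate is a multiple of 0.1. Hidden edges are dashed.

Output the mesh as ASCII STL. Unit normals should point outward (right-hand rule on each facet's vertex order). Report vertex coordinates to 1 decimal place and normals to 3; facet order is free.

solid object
 facet normal -0.594 -0.414 -0.690
  outer loop
   vertex 2.3 3.7 0.3
   vertex 3.3 0.1 1.6
   vertex 0.3 1.9 3.1
  endloop
 endfacet
 facet normal 0.264 -0.318 0.910
  outer loop
   vertex 0.4 3.7 3.7
   vertex 0.3 1.9 3.1
   vertex 3.3 0.1 1.6
  endloop
 endfacet
 facet normal 0.805 0.386 0.450
  outer loop
   vertex 0.4 3.7 3.7
   vertex 3.3 0.1 1.6
   vertex 2.3 3.7 0.3
  endloop
 endfacet
 facet normal -0.686 -0.281 -0.671
  outer loop
   vertex 0.9 3.3 1.9
   vertex 2.3 3.7 0.3
   vertex 0.3 1.9 3.1
  endloop
 endfacet
 facet normal -0.943 0.151 -0.296
  outer loop
   vertex 0.9 3.3 1.9
   vertex 0.3 1.9 3.1
   vertex 0.4 3.7 3.7
  endloop
 endfacet
 facet normal -0.586 0.741 -0.327
  outer loop
   vertex 0.9 3.3 1.9
   vertex 0.4 3.7 3.7
   vertex 2.3 3.7 0.3
  endloop
 endfacet
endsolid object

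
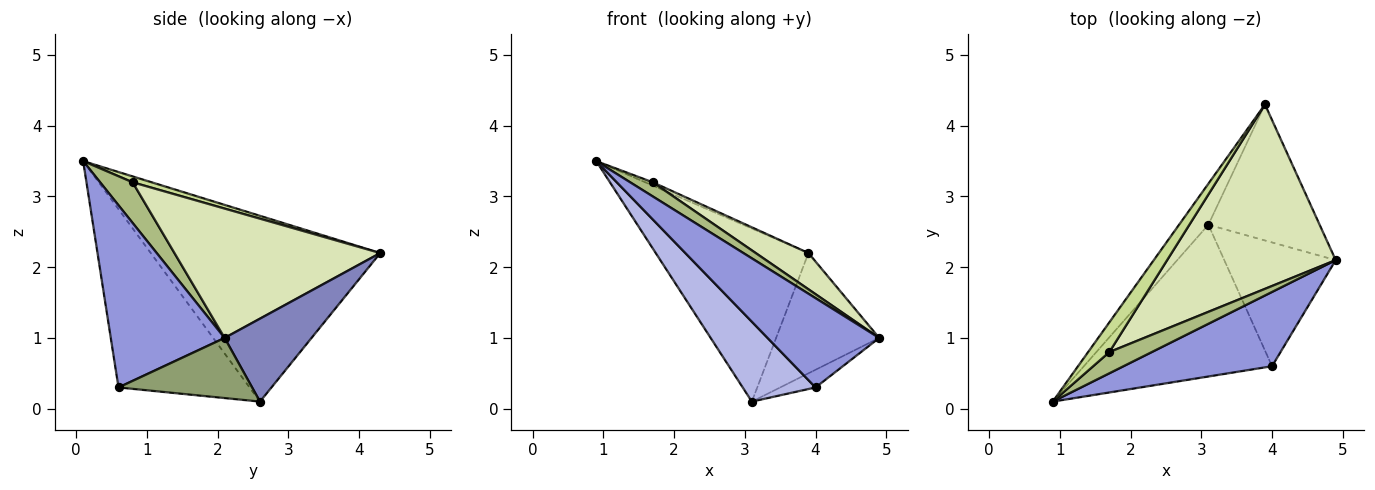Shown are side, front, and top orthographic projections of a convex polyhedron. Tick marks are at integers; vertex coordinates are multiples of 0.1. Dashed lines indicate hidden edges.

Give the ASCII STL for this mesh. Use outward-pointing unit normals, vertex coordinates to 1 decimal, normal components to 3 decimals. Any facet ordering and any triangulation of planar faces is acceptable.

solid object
 facet normal -0.825 0.549 -0.130
  outer loop
   vertex 3.1 2.6 0.1
   vertex 0.9 0.1 3.5
   vertex 3.9 4.3 2.2
  endloop
 endfacet
 facet normal 0.488 0.578 -0.654
  outer loop
   vertex 3.1 2.6 0.1
   vertex 3.9 4.3 2.2
   vertex 4.9 2.1 1.0
  endloop
 endfacet
 facet normal 0.617 -0.605 0.503
  outer loop
   vertex 4.0 0.6 0.3
   vertex 4.9 2.1 1.0
   vertex 0.9 0.1 3.5
  endloop
 endfacet
 facet normal -0.642 -0.357 -0.678
  outer loop
   vertex 4.0 0.6 0.3
   vertex 0.9 0.1 3.5
   vertex 3.1 2.6 0.1
  endloop
 endfacet
 facet normal 0.471 0.125 -0.873
  outer loop
   vertex 4.0 0.6 0.3
   vertex 3.1 2.6 0.1
   vertex 4.9 2.1 1.0
  endloop
 endfacet
 facet normal 0.623 -0.434 0.651
  outer loop
   vertex 1.7 0.8 3.2
   vertex 0.9 0.1 3.5
   vertex 4.9 2.1 1.0
  endloop
 endfacet
 facet normal 0.266 0.106 0.958
  outer loop
   vertex 1.7 0.8 3.2
   vertex 3.9 4.3 2.2
   vertex 0.9 0.1 3.5
  endloop
 endfacet
 facet normal 0.602 -0.154 0.784
  outer loop
   vertex 1.7 0.8 3.2
   vertex 4.9 2.1 1.0
   vertex 3.9 4.3 2.2
  endloop
 endfacet
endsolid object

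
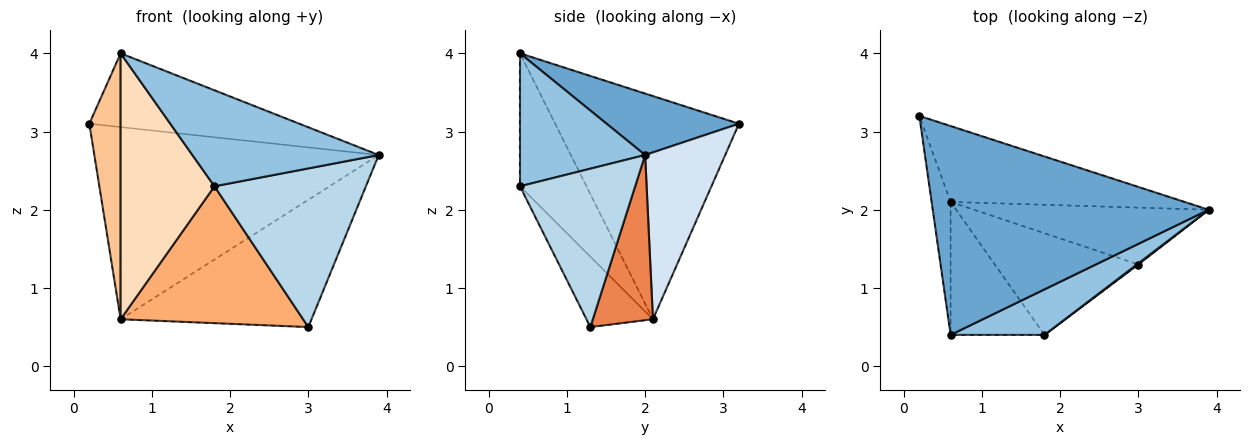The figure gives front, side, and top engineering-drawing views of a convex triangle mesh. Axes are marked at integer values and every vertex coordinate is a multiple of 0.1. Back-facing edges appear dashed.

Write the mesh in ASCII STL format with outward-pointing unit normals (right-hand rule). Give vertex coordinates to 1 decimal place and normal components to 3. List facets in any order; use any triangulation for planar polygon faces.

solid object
 facet normal 0.205 0.326 0.923
  outer loop
   vertex 0.6 0.4 4.0
   vertex 3.9 2.0 2.7
   vertex 0.2 3.2 3.1
  endloop
 endfacet
 facet normal 0.519 -0.772 0.366
  outer loop
   vertex 1.8 0.4 2.3
   vertex 3.9 2.0 2.7
   vertex 0.6 0.4 4.0
  endloop
 endfacet
 facet normal 0.605 -0.796 0.006
  outer loop
   vertex 1.8 0.4 2.3
   vertex 3.0 1.3 0.5
   vertex 3.9 2.0 2.7
  endloop
 endfacet
 facet normal 0.253 0.900 -0.355
  outer loop
   vertex 0.6 2.1 0.6
   vertex 0.2 3.2 3.1
   vertex 3.9 2.0 2.7
  endloop
 endfacet
 facet normal 0.276 0.877 -0.392
  outer loop
   vertex 0.6 2.1 0.6
   vertex 3.9 2.0 2.7
   vertex 3.0 1.3 0.5
  endloop
 endfacet
 facet normal -0.281 -0.770 -0.572
  outer loop
   vertex 0.6 2.1 0.6
   vertex 3.0 1.3 0.5
   vertex 1.8 0.4 2.3
  endloop
 endfacet
 facet normal -0.982 -0.167 -0.084
  outer loop
   vertex 0.6 2.1 0.6
   vertex 0.6 0.4 4.0
   vertex 0.2 3.2 3.1
  endloop
 endfacet
 facet normal -0.535 -0.756 -0.378
  outer loop
   vertex 0.6 2.1 0.6
   vertex 1.8 0.4 2.3
   vertex 0.6 0.4 4.0
  endloop
 endfacet
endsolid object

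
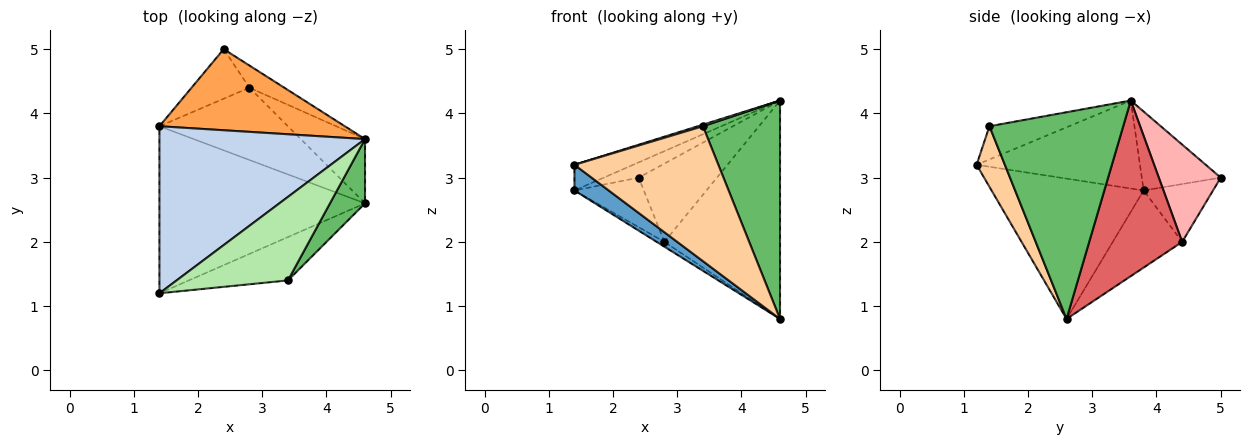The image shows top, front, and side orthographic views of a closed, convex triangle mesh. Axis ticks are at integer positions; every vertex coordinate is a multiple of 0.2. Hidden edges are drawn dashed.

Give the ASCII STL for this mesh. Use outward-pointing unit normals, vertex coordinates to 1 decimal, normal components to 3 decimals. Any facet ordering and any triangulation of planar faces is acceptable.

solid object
 facet normal -0.559 -0.126 -0.819
  outer loop
   vertex 1.4 1.2 3.2
   vertex 1.4 3.8 2.8
   vertex 4.6 2.6 0.8
  endloop
 endfacet
 facet normal -0.390 0.140 0.910
  outer loop
   vertex 4.6 3.6 4.2
   vertex 1.4 3.8 2.8
   vertex 1.4 1.2 3.2
  endloop
 endfacet
 facet normal -0.386 0.171 0.907
  outer loop
   vertex 2.4 5.0 3.0
   vertex 1.4 3.8 2.8
   vertex 4.6 3.6 4.2
  endloop
 endfacet
 facet normal 0.184 -0.936 -0.301
  outer loop
   vertex 3.4 1.4 3.8
   vertex 1.4 1.2 3.2
   vertex 4.6 2.6 0.8
  endloop
 endfacet
 facet normal 0.857 -0.494 0.145
  outer loop
   vertex 3.4 1.4 3.8
   vertex 4.6 2.6 0.8
   vertex 4.6 3.6 4.2
  endloop
 endfacet
 facet normal -0.286 -0.018 0.958
  outer loop
   vertex 3.4 1.4 3.8
   vertex 4.6 3.6 4.2
   vertex 1.4 1.2 3.2
  endloop
 endfacet
 facet normal 0.611 0.760 -0.223
  outer loop
   vertex 2.8 4.4 2.0
   vertex 4.6 3.6 4.2
   vertex 4.6 2.6 0.8
  endloop
 endfacet
 facet normal 0.606 0.766 -0.217
  outer loop
   vertex 2.8 4.4 2.0
   vertex 2.4 5.0 3.0
   vertex 4.6 3.6 4.2
  endloop
 endfacet
 facet normal -0.514 0.057 -0.856
  outer loop
   vertex 2.8 4.4 2.0
   vertex 4.6 2.6 0.8
   vertex 1.4 3.8 2.8
  endloop
 endfacet
 facet normal -0.577 0.577 -0.577
  outer loop
   vertex 2.8 4.4 2.0
   vertex 1.4 3.8 2.8
   vertex 2.4 5.0 3.0
  endloop
 endfacet
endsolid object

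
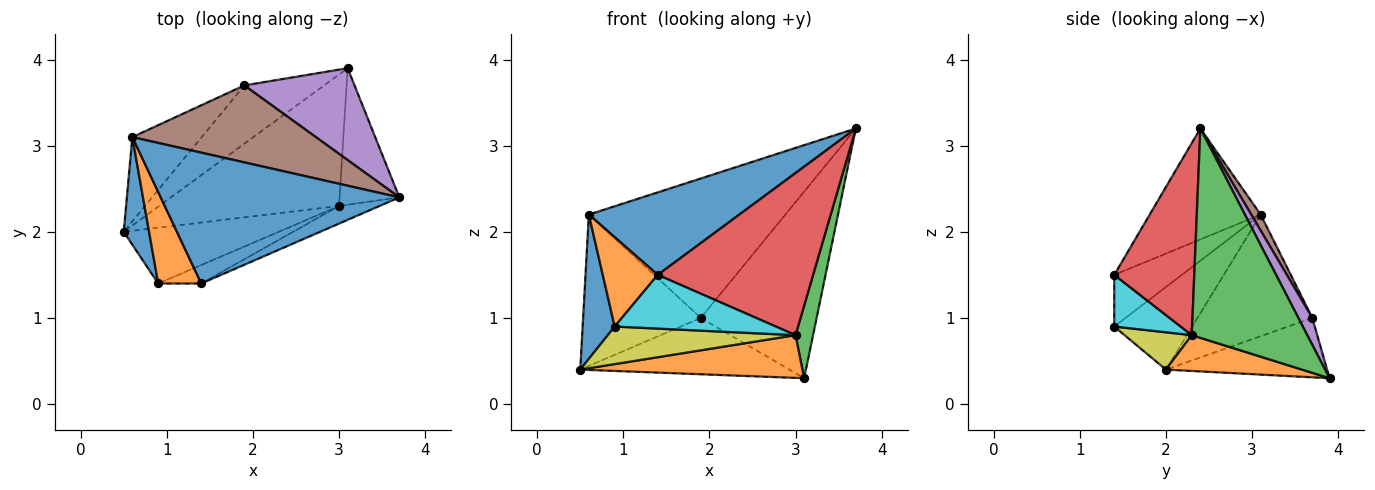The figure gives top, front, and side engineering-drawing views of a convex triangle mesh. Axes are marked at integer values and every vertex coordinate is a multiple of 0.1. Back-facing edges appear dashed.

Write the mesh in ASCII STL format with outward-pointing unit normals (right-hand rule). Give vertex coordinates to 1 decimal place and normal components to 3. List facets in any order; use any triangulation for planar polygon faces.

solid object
 facet normal -0.366 -0.496 0.787
  outer loop
   vertex 0.6 3.1 2.2
   vertex 1.4 1.4 1.5
   vertex 3.7 2.4 3.2
  endloop
 endfacet
 facet normal 0.186 -0.304 -0.934
  outer loop
   vertex 3.0 2.3 0.8
   vertex 0.5 2.0 0.4
   vertex 3.1 3.9 0.3
  endloop
 endfacet
 facet normal 0.952 -0.144 -0.272
  outer loop
   vertex 3.0 2.3 0.8
   vertex 3.1 3.9 0.3
   vertex 3.7 2.4 3.2
  endloop
 endfacet
 facet normal 0.456 -0.885 -0.096
  outer loop
   vertex 3.0 2.3 0.8
   vertex 3.7 2.4 3.2
   vertex 1.4 1.4 1.5
  endloop
 endfacet
 facet normal 0.107 0.892 0.439
  outer loop
   vertex 1.9 3.7 1.0
   vertex 3.7 2.4 3.2
   vertex 3.1 3.9 0.3
  endloop
 endfacet
 facet normal 0.042 0.875 0.483
  outer loop
   vertex 1.9 3.7 1.0
   vertex 0.6 3.1 2.2
   vertex 3.7 2.4 3.2
  endloop
 endfacet
 facet normal -0.472 0.612 -0.634
  outer loop
   vertex 1.9 3.7 1.0
   vertex 3.1 3.9 0.3
   vertex 0.5 2.0 0.4
  endloop
 endfacet
 facet normal -0.649 0.665 -0.370
  outer loop
   vertex 1.9 3.7 1.0
   vertex 0.5 2.0 0.4
   vertex 0.6 3.1 2.2
  endloop
 endfacet
 facet normal 0.196 -0.547 -0.814
  outer loop
   vertex 0.9 1.4 0.9
   vertex 0.5 2.0 0.4
   vertex 3.0 2.3 0.8
  endloop
 endfacet
 facet normal 0.363 -0.881 -0.303
  outer loop
   vertex 0.9 1.4 0.9
   vertex 3.0 2.3 0.8
   vertex 1.4 1.4 1.5
  endloop
 endfacet
 facet normal -0.890 -0.366 0.273
  outer loop
   vertex 0.9 1.4 0.9
   vertex 0.6 3.1 2.2
   vertex 0.5 2.0 0.4
  endloop
 endfacet
 facet normal -0.651 -0.530 0.543
  outer loop
   vertex 0.9 1.4 0.9
   vertex 1.4 1.4 1.5
   vertex 0.6 3.1 2.2
  endloop
 endfacet
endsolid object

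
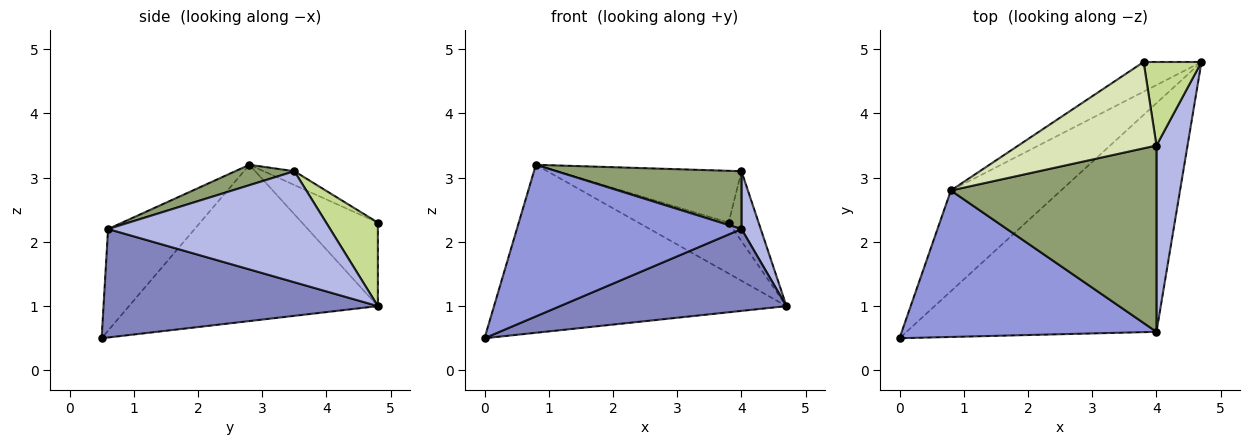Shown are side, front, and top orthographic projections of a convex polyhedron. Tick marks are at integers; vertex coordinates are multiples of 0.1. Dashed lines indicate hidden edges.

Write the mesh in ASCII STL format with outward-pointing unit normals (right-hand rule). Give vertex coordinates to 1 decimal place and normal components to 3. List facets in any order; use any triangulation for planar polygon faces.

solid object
 facet normal -0.590 0.693 -0.415
  outer loop
   vertex 0.8 2.8 3.2
   vertex 4.7 4.8 1.0
   vertex 0.0 0.5 0.5
  endloop
 endfacet
 facet normal 0.378 -0.312 -0.872
  outer loop
   vertex 4.0 0.6 2.2
   vertex 0.0 0.5 0.5
   vertex 4.7 4.8 1.0
  endloop
 endfacet
 facet normal -0.267 -0.693 0.670
  outer loop
   vertex 4.0 0.6 2.2
   vertex 0.8 2.8 3.2
   vertex 0.0 0.5 0.5
  endloop
 endfacet
 facet normal 0.960 -0.083 0.268
  outer loop
   vertex 4.0 3.5 3.1
   vertex 4.0 0.6 2.2
   vertex 4.7 4.8 1.0
  endloop
 endfacet
 facet normal 0.094 -0.295 0.951
  outer loop
   vertex 4.0 3.5 3.1
   vertex 0.8 2.8 3.2
   vertex 4.0 0.6 2.2
  endloop
 endfacet
 facet normal -0.588 0.699 -0.407
  outer loop
   vertex 3.8 4.8 2.3
   vertex 4.7 4.8 1.0
   vertex 0.8 2.8 3.2
  endloop
 endfacet
 facet normal 0.742 0.430 0.514
  outer loop
   vertex 3.8 4.8 2.3
   vertex 4.0 3.5 3.1
   vertex 4.7 4.8 1.0
  endloop
 endfacet
 facet normal -0.085 0.513 0.854
  outer loop
   vertex 3.8 4.8 2.3
   vertex 0.8 2.8 3.2
   vertex 4.0 3.5 3.1
  endloop
 endfacet
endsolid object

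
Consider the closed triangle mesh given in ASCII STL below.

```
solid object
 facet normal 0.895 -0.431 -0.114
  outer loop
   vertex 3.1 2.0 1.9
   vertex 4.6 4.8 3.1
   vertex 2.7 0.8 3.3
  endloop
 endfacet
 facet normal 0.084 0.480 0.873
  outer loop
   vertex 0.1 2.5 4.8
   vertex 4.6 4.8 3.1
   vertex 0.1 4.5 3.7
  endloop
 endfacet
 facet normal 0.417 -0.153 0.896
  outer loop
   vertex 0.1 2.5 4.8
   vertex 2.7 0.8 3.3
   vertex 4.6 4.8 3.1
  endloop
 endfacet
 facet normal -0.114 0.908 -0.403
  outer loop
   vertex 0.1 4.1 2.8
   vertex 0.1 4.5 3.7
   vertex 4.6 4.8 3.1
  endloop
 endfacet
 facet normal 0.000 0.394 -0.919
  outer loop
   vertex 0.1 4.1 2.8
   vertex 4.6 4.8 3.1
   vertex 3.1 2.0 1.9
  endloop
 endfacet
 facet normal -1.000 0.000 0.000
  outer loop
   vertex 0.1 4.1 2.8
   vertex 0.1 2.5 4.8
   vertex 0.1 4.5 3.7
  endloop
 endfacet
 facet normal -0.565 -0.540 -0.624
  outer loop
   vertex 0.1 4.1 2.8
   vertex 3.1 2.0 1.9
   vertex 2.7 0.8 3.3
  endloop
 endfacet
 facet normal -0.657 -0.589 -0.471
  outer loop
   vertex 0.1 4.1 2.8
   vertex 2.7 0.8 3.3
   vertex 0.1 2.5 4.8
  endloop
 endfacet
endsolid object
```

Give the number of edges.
12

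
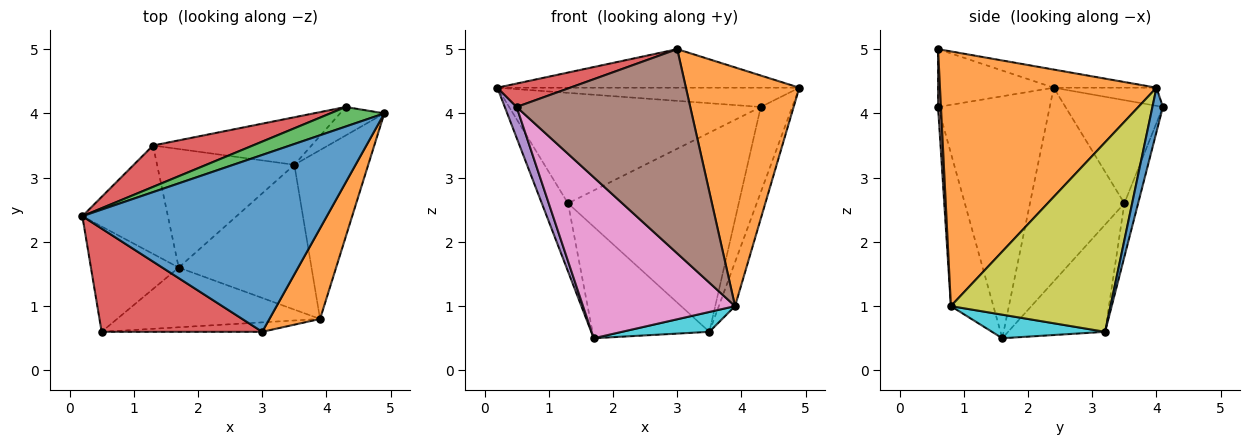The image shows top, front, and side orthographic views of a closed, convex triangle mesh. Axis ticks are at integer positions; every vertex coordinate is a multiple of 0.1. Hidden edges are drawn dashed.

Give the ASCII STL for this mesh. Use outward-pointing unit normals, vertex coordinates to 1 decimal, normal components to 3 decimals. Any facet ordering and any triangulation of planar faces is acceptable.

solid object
 facet normal -0.072 0.212 0.975
  outer loop
   vertex 3.0 0.6 5.0
   vertex 4.9 4.0 4.4
   vertex 0.2 2.4 4.4
  endloop
 endfacet
 facet normal 0.872 -0.457 0.173
  outer loop
   vertex 3.9 0.8 1.0
   vertex 4.9 4.0 4.4
   vertex 3.0 0.6 5.0
  endloop
 endfacet
 facet normal -0.887 0.246 -0.391
  outer loop
   vertex 1.3 3.5 2.6
   vertex 1.7 1.6 0.5
   vertex 0.2 2.4 4.4
  endloop
 endfacet
 facet normal -0.331 -0.209 0.920
  outer loop
   vertex 0.5 0.6 4.1
   vertex 3.0 0.6 5.0
   vertex 0.2 2.4 4.4
  endloop
 endfacet
 facet normal -0.935 -0.099 -0.339
  outer loop
   vertex 0.5 0.6 4.1
   vertex 0.2 2.4 4.4
   vertex 1.7 1.6 0.5
  endloop
 endfacet
 facet normal 0.017 -0.999 -0.046
  outer loop
   vertex 0.5 0.6 4.1
   vertex 3.9 0.8 1.0
   vertex 3.0 0.6 5.0
  endloop
 endfacet
 facet normal -0.253 -0.907 -0.336
  outer loop
   vertex 0.5 0.6 4.1
   vertex 1.7 1.6 0.5
   vertex 3.9 0.8 1.0
  endloop
 endfacet
 facet normal -0.494 0.596 -0.633
  outer loop
   vertex 3.5 3.2 0.6
   vertex 1.7 1.6 0.5
   vertex 1.3 3.5 2.6
  endloop
 endfacet
 facet normal 0.928 0.094 -0.362
  outer loop
   vertex 3.5 3.2 0.6
   vertex 4.9 4.0 4.4
   vertex 3.9 0.8 1.0
  endloop
 endfacet
 facet normal 0.173 -0.134 -0.976
  outer loop
   vertex 3.5 3.2 0.6
   vertex 3.9 0.8 1.0
   vertex 1.7 1.6 0.5
  endloop
 endfacet
 facet normal 0.302 0.905 -0.302
  outer loop
   vertex 4.3 4.1 4.1
   vertex 4.9 4.0 4.4
   vertex 3.5 3.2 0.6
  endloop
 endfacet
 facet normal -0.078 0.970 -0.231
  outer loop
   vertex 4.3 4.1 4.1
   vertex 3.5 3.2 0.6
   vertex 1.3 3.5 2.6
  endloop
 endfacet
 facet normal -0.232 0.683 0.693
  outer loop
   vertex 4.3 4.1 4.1
   vertex 0.2 2.4 4.4
   vertex 4.9 4.0 4.4
  endloop
 endfacet
 facet normal -0.341 0.880 0.330
  outer loop
   vertex 4.3 4.1 4.1
   vertex 1.3 3.5 2.6
   vertex 0.2 2.4 4.4
  endloop
 endfacet
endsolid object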